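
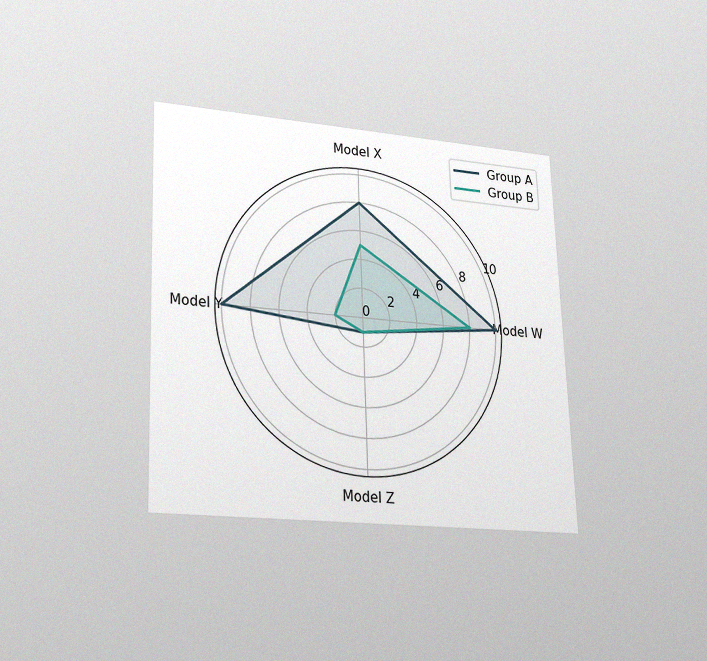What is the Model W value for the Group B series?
8

The chart is tilted about 2° counter-clockwise and viewed at a slight angle, with some photo noise. On the Model W axis, Group B reaches 8.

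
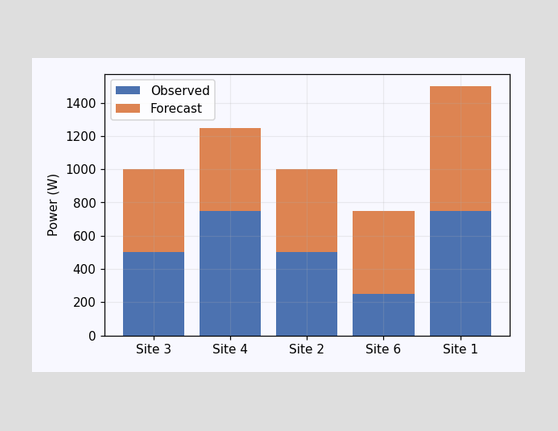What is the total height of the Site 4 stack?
1250W

The Site 4 stack's top reaches 1250W on the y-axis.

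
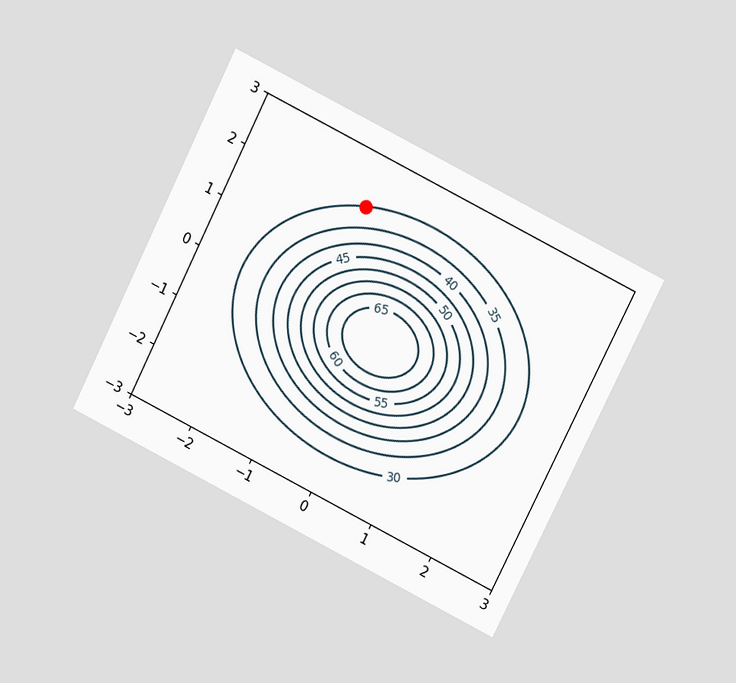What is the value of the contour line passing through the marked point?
30

The chart is tilted about 27° clockwise and viewed at a slight angle. The marked point sits on the contour labelled 30.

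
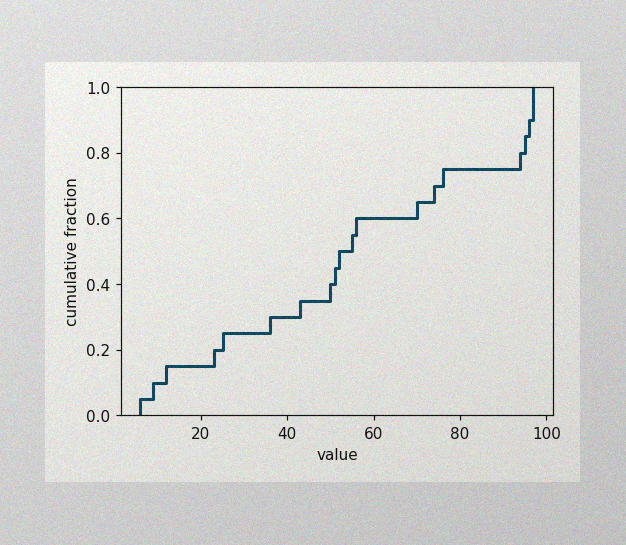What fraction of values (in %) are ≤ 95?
85%

The image has some photo noise and uneven lighting. At x=95 the ECDF step is at 85%.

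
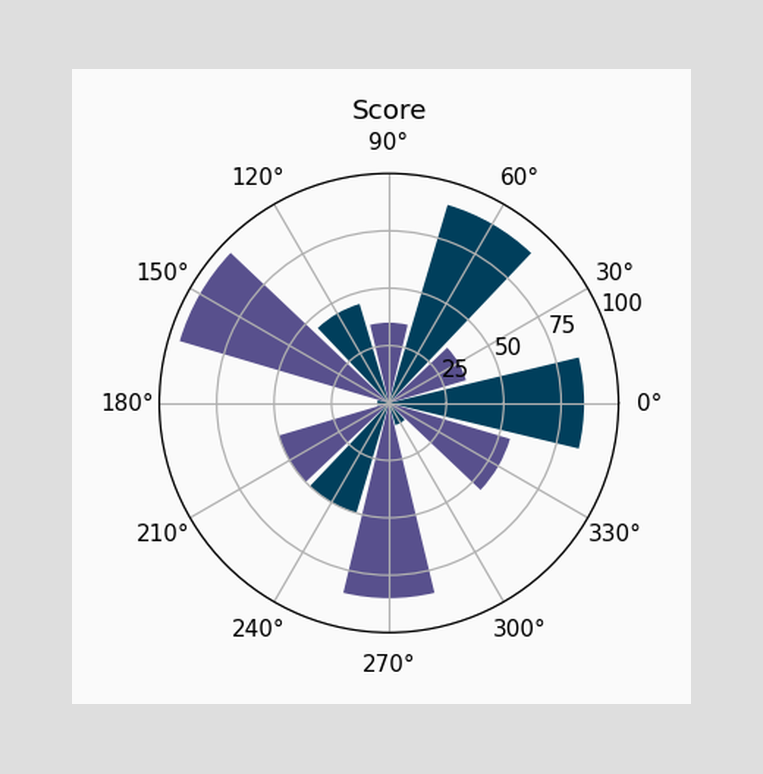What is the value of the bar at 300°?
The bar at 300° reaches 10 on the radial axis.

10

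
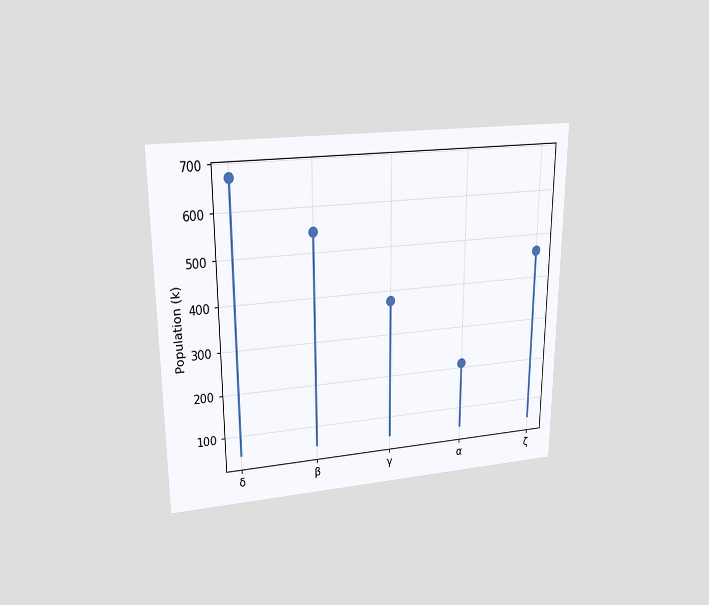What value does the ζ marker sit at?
462k

The chart is viewed slightly from above. The ζ marker sits at 462k.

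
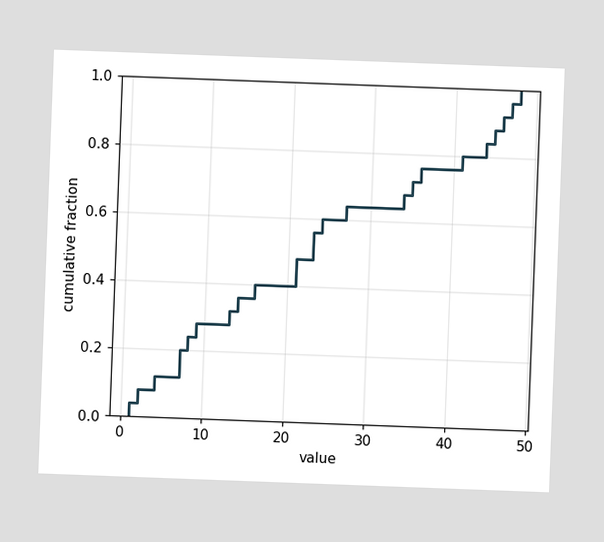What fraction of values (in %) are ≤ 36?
The chart is tilted about 2° clockwise. At x=36 the ECDF step is at 76%.

76%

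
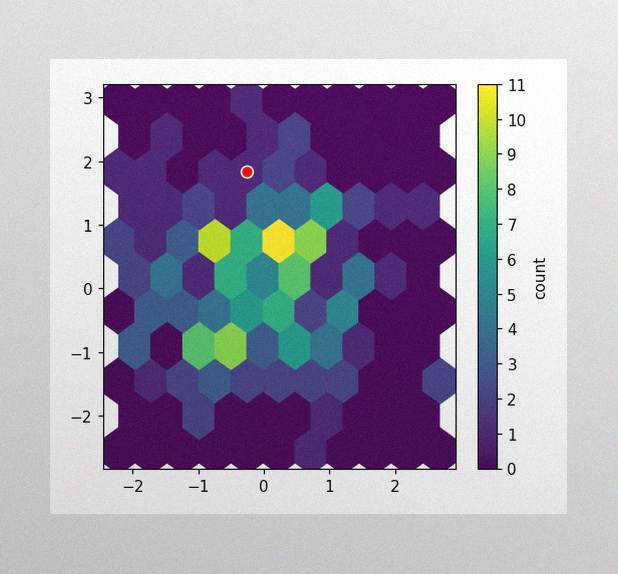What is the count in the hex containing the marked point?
The image has some photo noise and uneven lighting. The marked hex reads 1 on the colorbar.

1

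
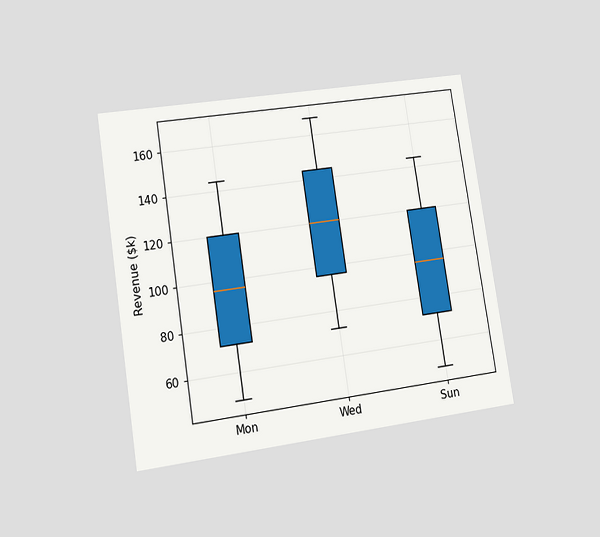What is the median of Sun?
The chart is tilted about 9° counter-clockwise and viewed at a slight angle. The median line in the Sun box sits at $96k.

$96k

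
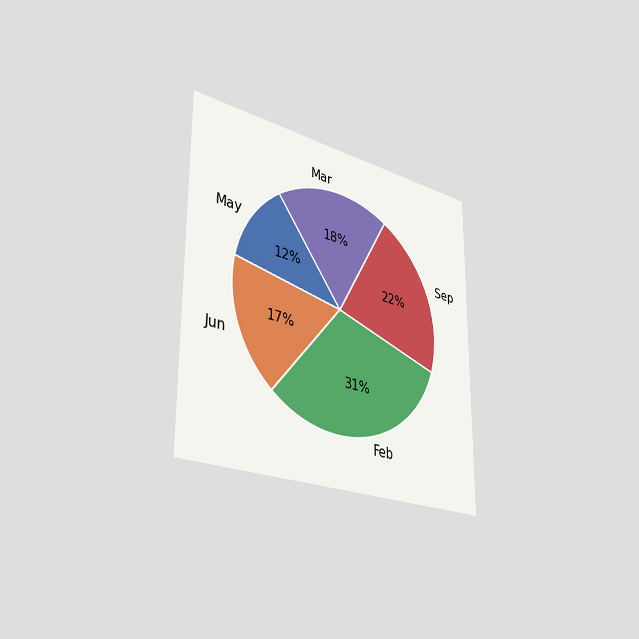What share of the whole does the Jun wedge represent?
17%

The chart is viewed slightly from the left. The Jun slice takes up 17% of the pie.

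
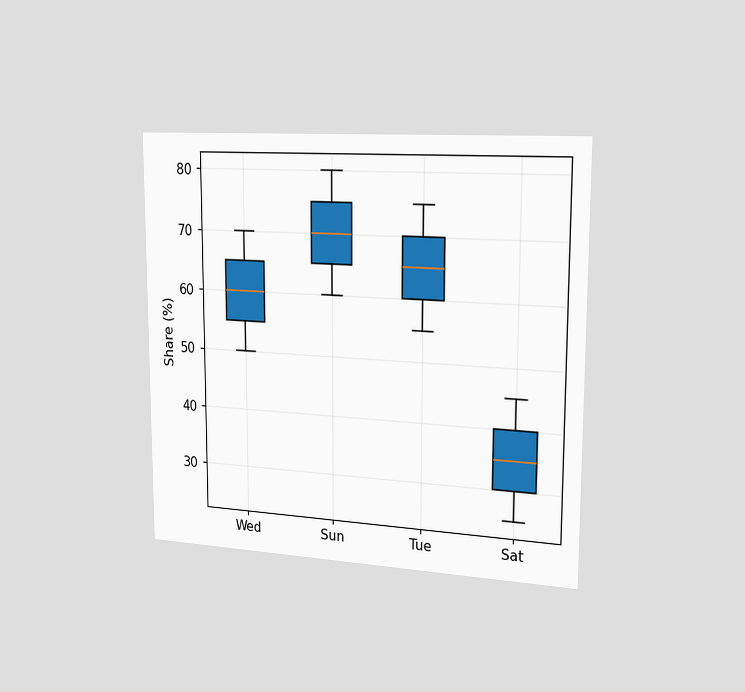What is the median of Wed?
60%

The chart is viewed slightly from the right. The median line in the Wed box sits at 60%.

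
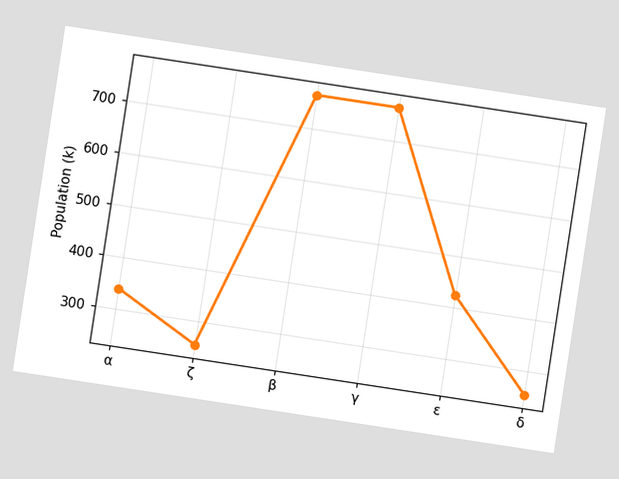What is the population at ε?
425k

The chart is tilted about 9° clockwise. At ε, the line is at 425k.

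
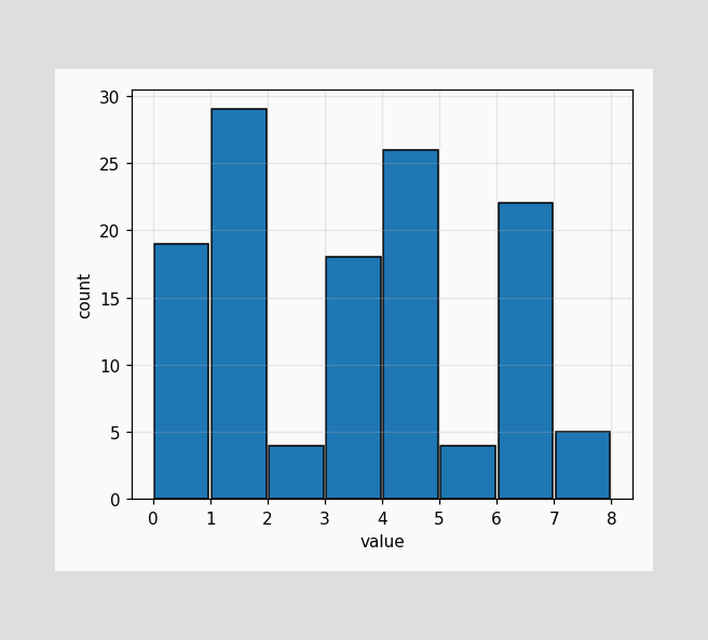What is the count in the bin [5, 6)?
The [5, 6) bin has height 4.

4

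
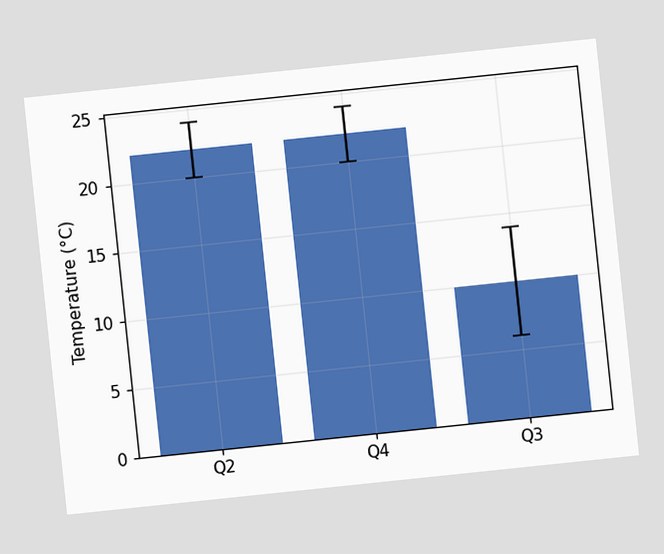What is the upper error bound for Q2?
24°C

The chart is tilted about 6° counter-clockwise. The Q2 bar's upper whisker reaches 24°C.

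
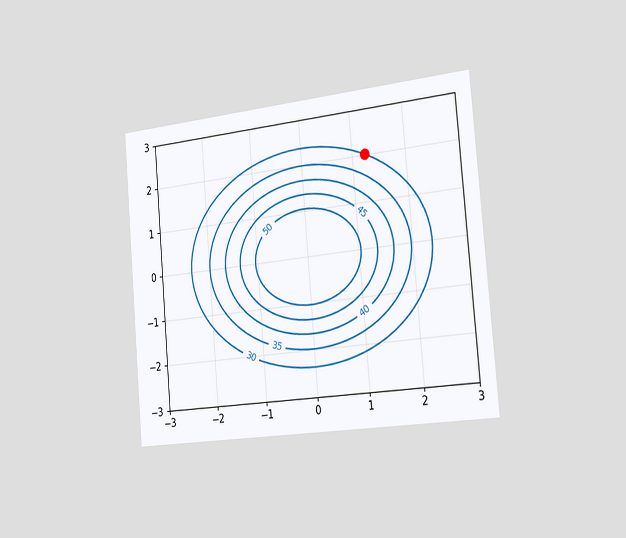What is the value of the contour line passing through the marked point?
The chart is tilted about 5° counter-clockwise and viewed slightly from the right. The marked point sits on the contour labelled 30.

30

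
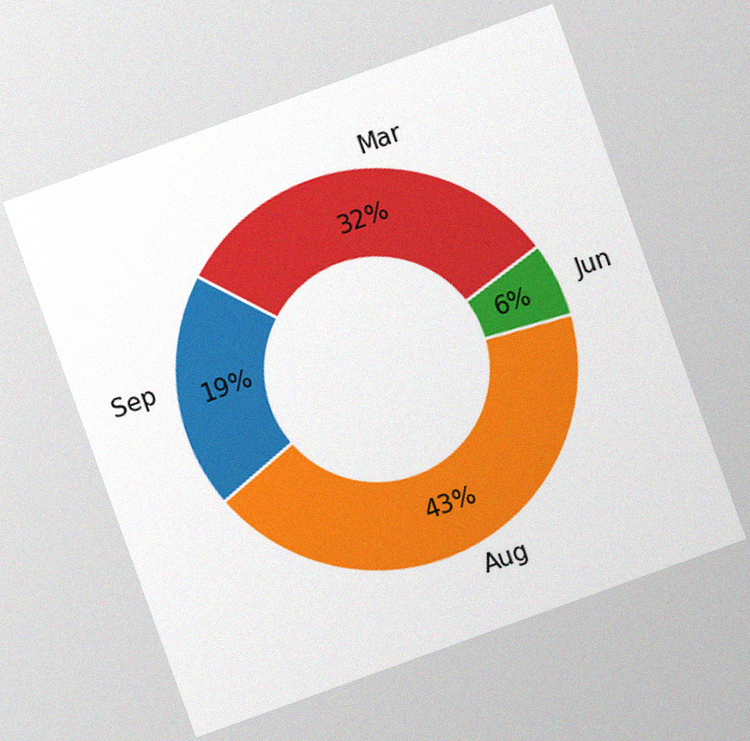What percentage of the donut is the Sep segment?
19%

The chart is tilted about 20° counter-clockwise, with some photo noise. The Sep segment takes up 19% of the ring.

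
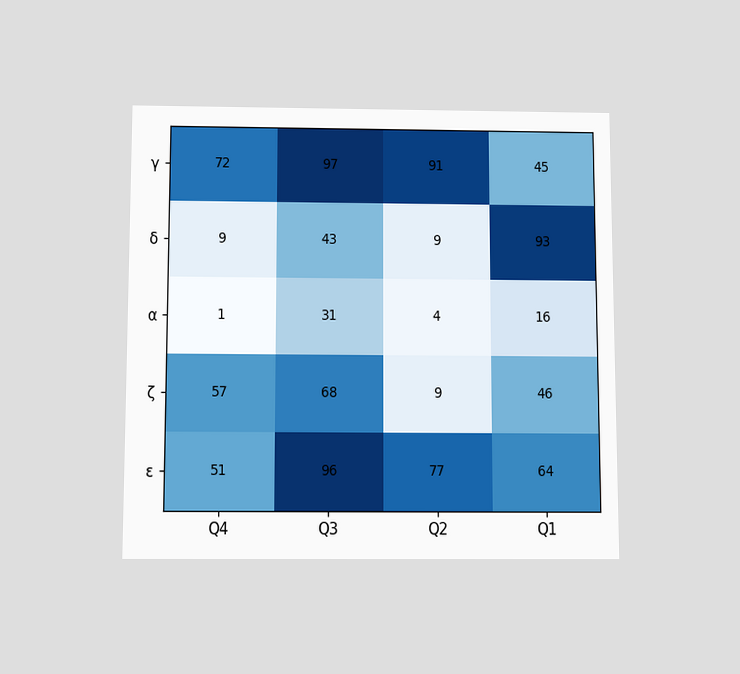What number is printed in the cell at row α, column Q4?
1

The chart is viewed slightly from below. The (α, Q4) cell reads 1.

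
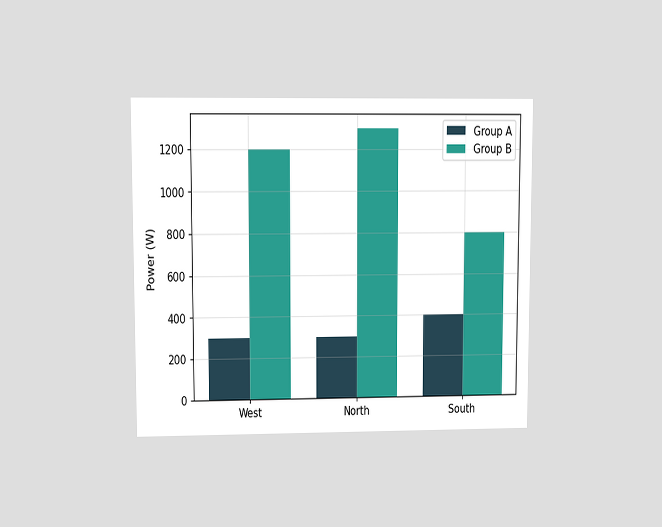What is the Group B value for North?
1300W

The chart is viewed at a slight angle. The Group B bar at North reaches 1300W on the y-axis.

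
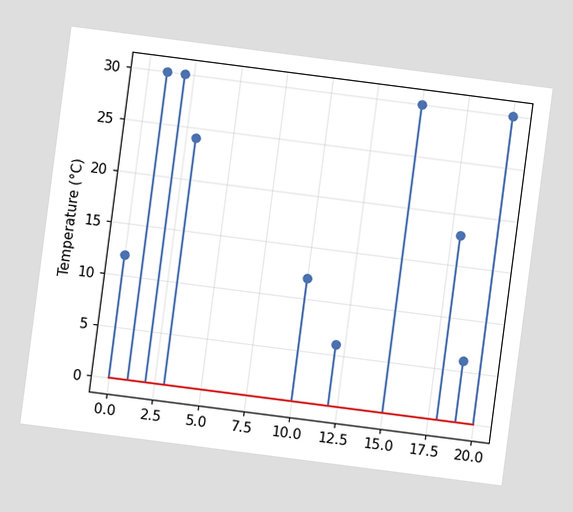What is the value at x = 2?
The chart is tilted about 7° clockwise. The stem at x=2 reaches 30°C.

30°C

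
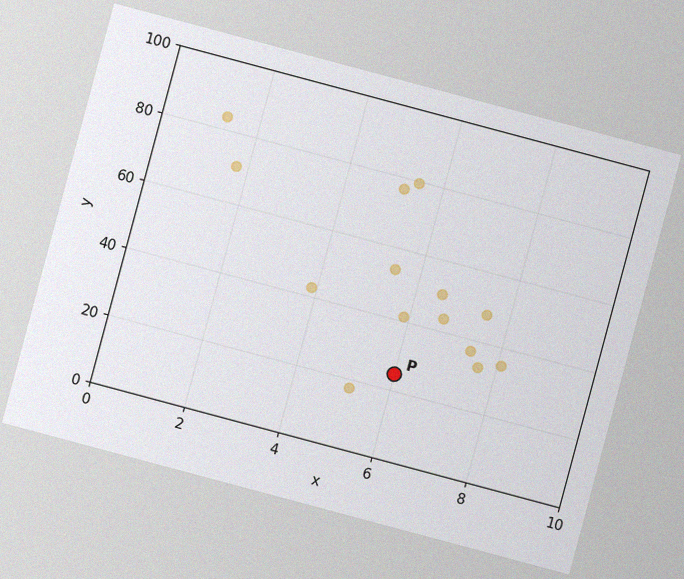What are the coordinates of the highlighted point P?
The chart is tilted about 15° clockwise, with some photo noise. Following the gridlines from P to each axis, P sits at (6, 25).

(6, 25)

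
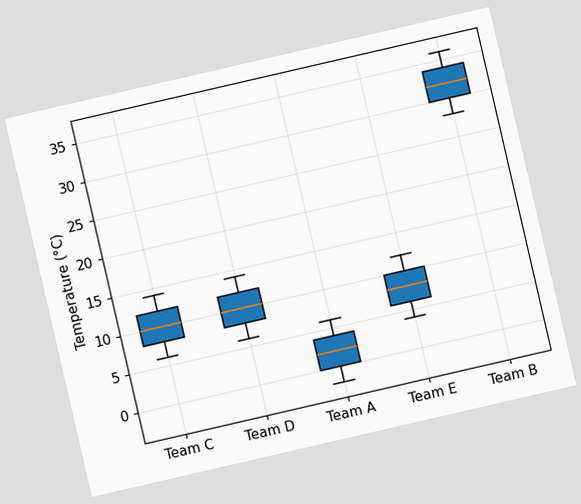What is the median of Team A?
The chart is tilted about 13° counter-clockwise. The median line in the Team A box sits at 2°C.

2°C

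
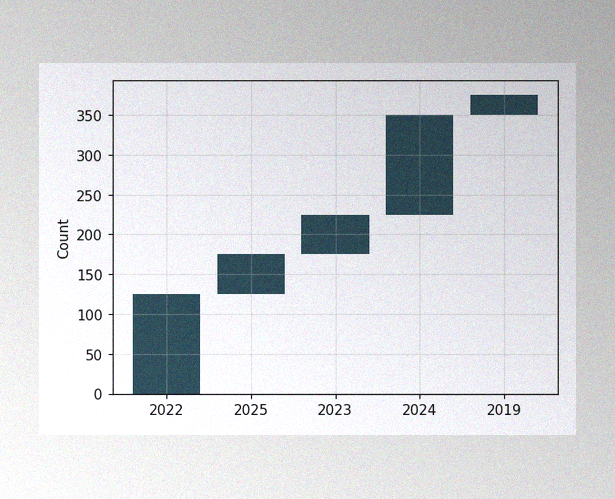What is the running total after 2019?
375

The image has some photo noise and uneven lighting. After 2019 the running total reaches 375.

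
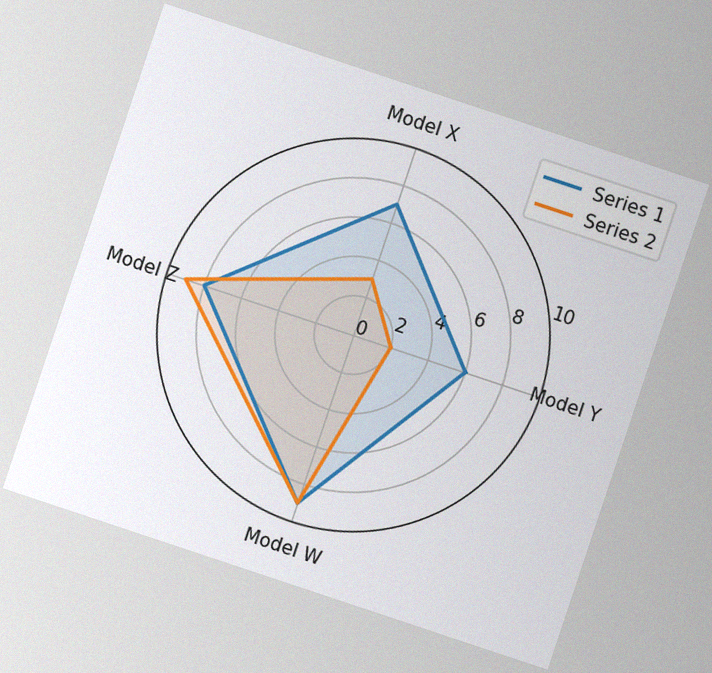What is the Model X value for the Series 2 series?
3

The chart is tilted about 18° clockwise, with some photo noise. On the Model X axis, Series 2 reaches 3.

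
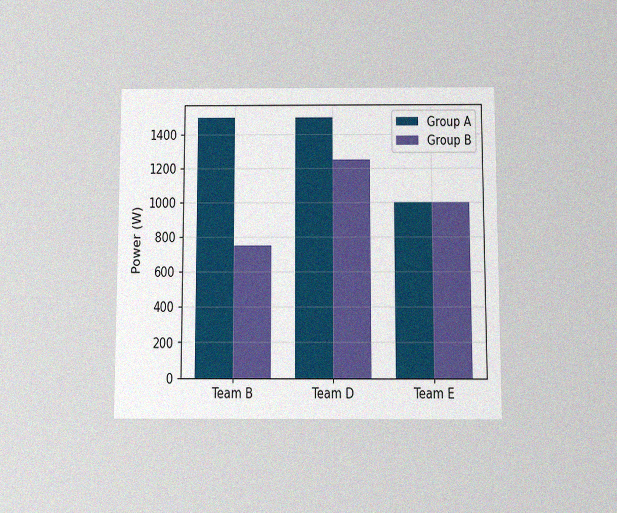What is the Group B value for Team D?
1250W

The chart is viewed slightly from below, with some photo noise. The Group B bar at Team D reaches 1250W on the y-axis.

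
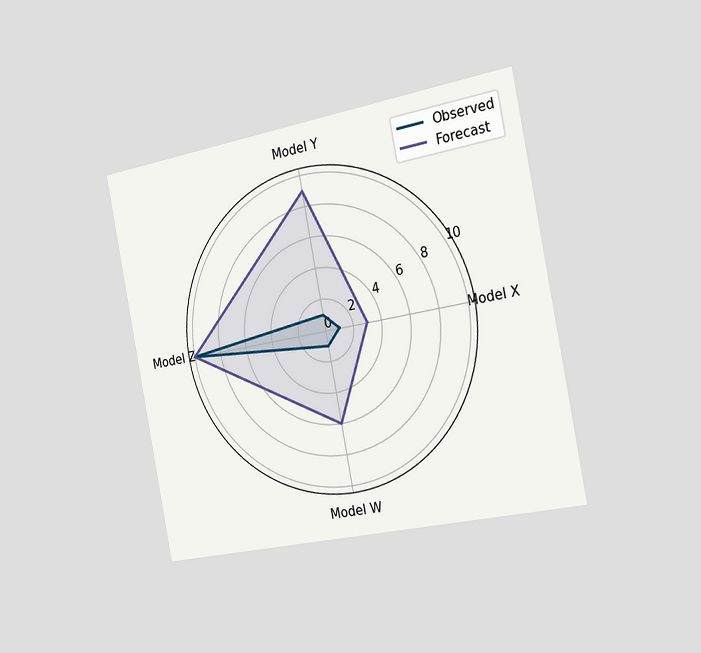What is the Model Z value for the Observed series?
10

The chart is tilted about 11° counter-clockwise and viewed slightly from the right. On the Model Z axis, Observed reaches 10.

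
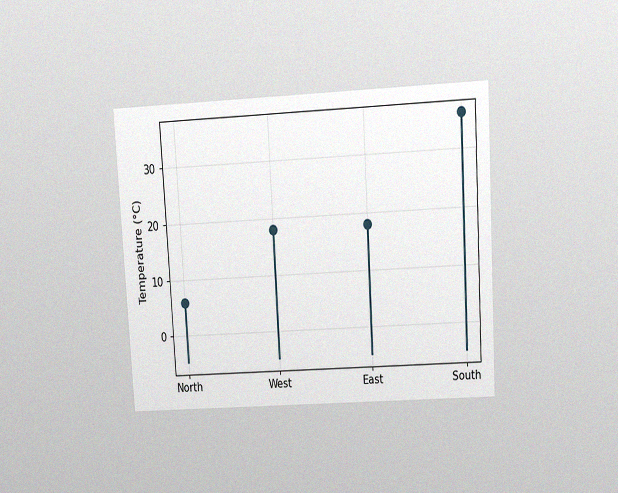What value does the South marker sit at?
36°C

The chart is tilted about 3° counter-clockwise and viewed at a slight angle, with some photo noise. The South marker sits at 36°C.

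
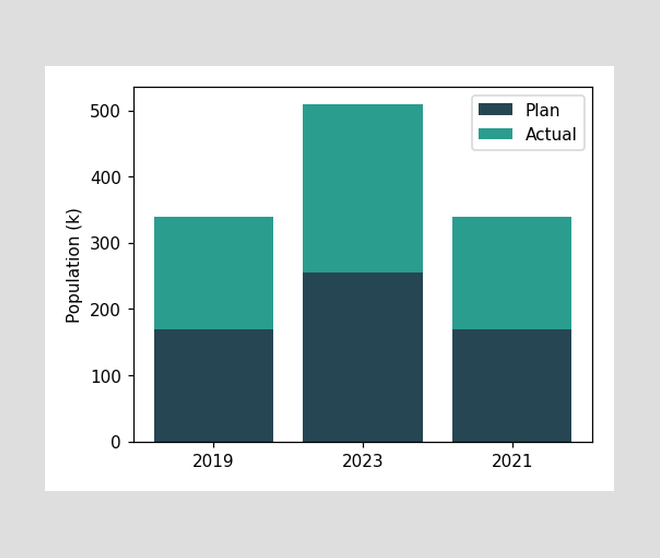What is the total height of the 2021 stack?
The 2021 stack's top reaches 340k on the y-axis.

340k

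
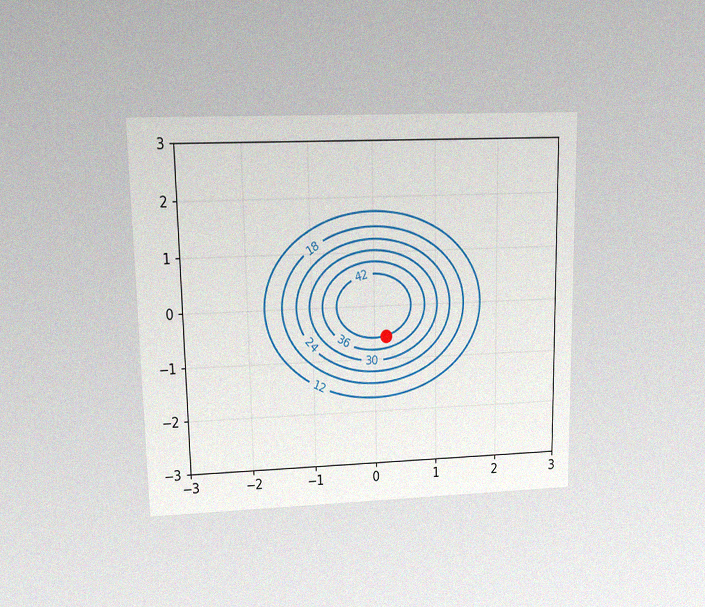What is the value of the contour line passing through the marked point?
42

The chart is viewed at a slight angle, with some photo noise. The marked point sits on the contour labelled 42.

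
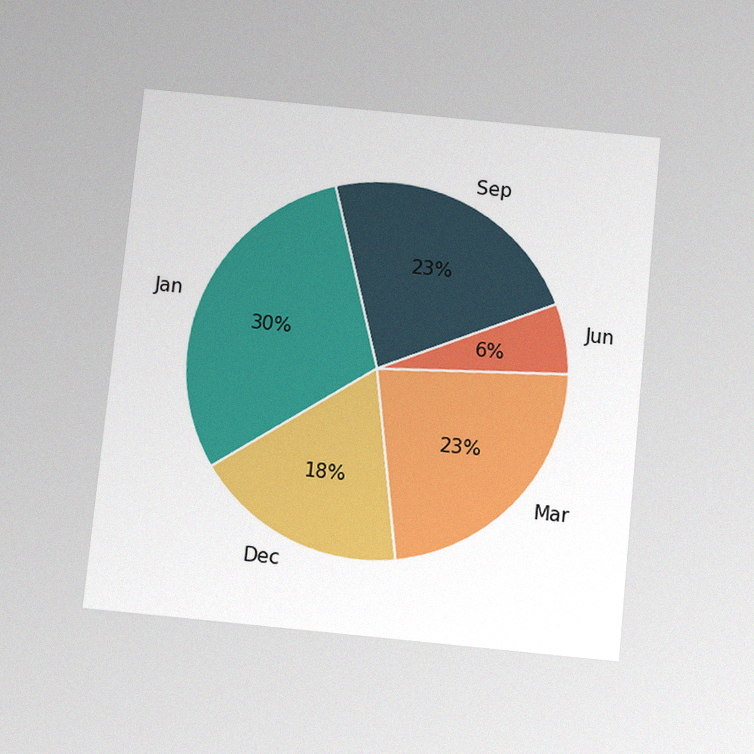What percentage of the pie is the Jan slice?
30%

The chart is tilted about 6° clockwise and viewed slightly from below, with some photo noise. The Jan slice takes up 30% of the pie.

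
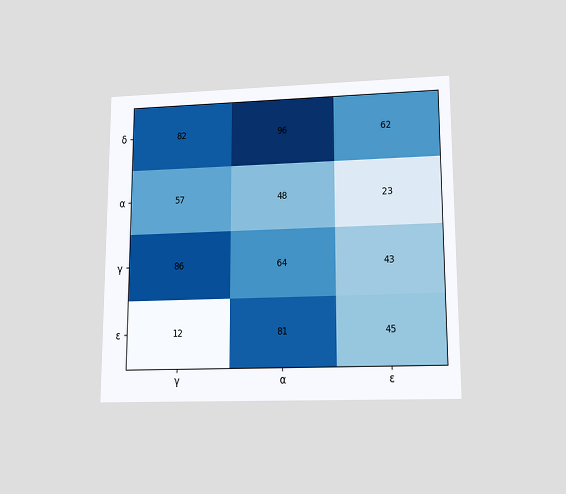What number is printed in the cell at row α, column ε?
The chart is viewed slightly from below. The (α, ε) cell reads 23.

23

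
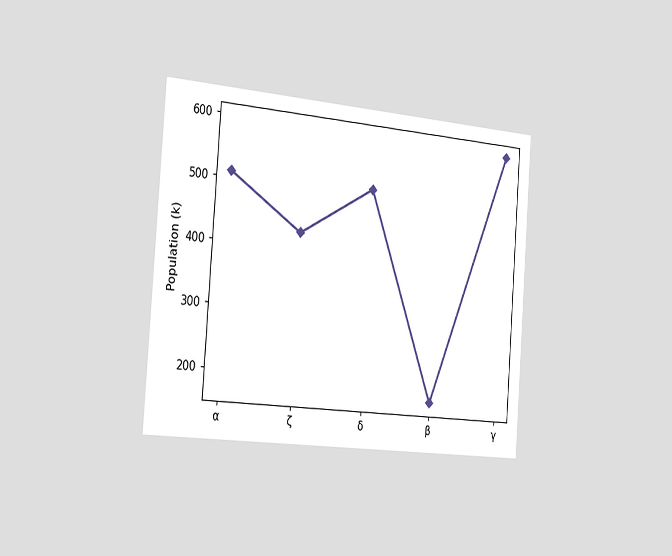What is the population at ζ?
The chart is tilted about 4° clockwise and viewed slightly from the left. At ζ, the line is at 425k.

425k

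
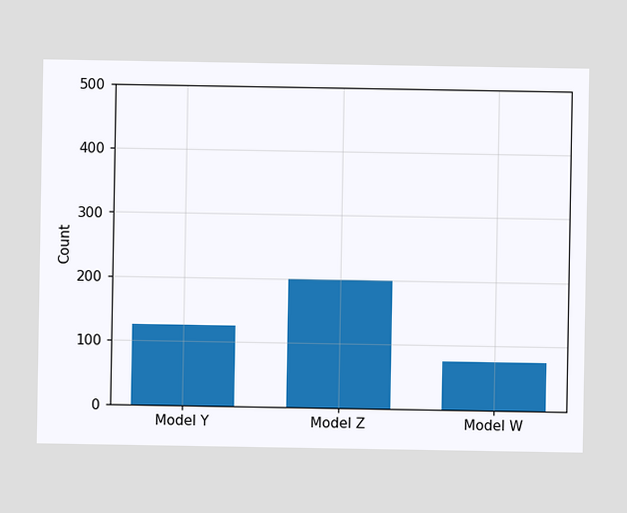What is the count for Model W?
75

Reading along the chart's y-axis, the Model W bar reaches 75.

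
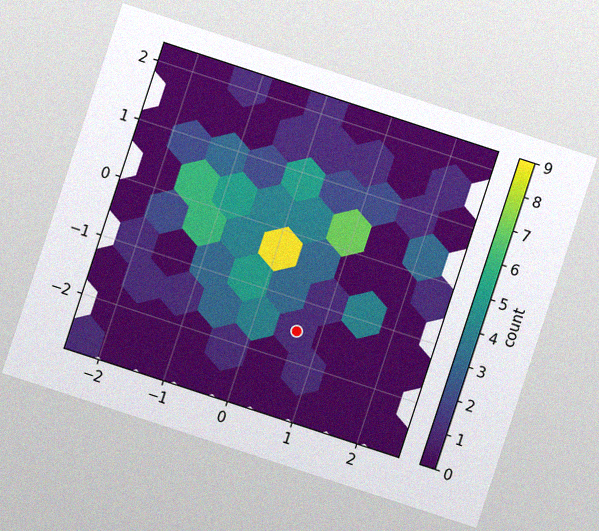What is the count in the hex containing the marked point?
1

The chart is tilted about 18° clockwise, with some photo noise. The marked hex reads 1 on the colorbar.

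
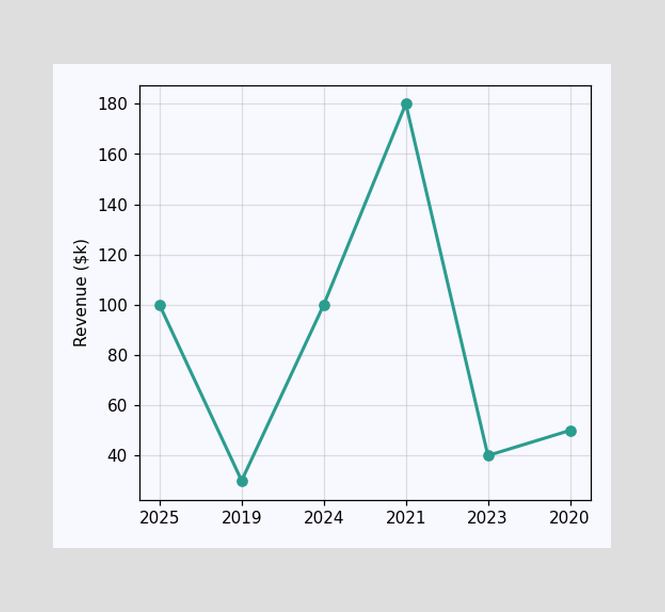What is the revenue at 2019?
At 2019, the line is at $30k.

$30k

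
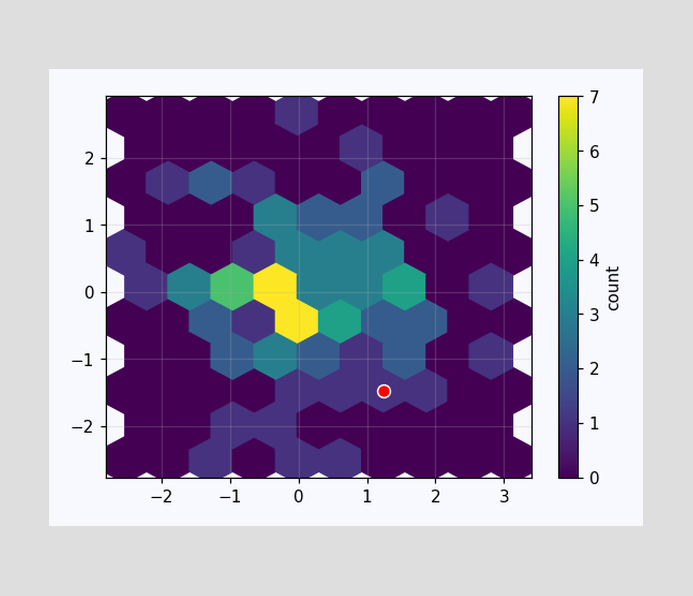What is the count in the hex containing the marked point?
1

The marked hex reads 1 on the colorbar.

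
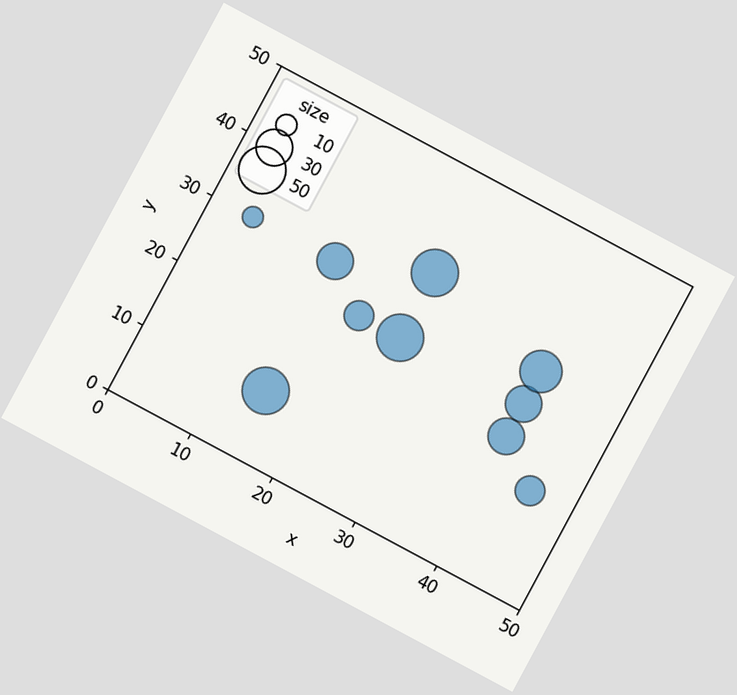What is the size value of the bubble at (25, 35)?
50

The chart is tilted about 28° clockwise. Matching the bubble at (25, 35) against the size legend gives 50.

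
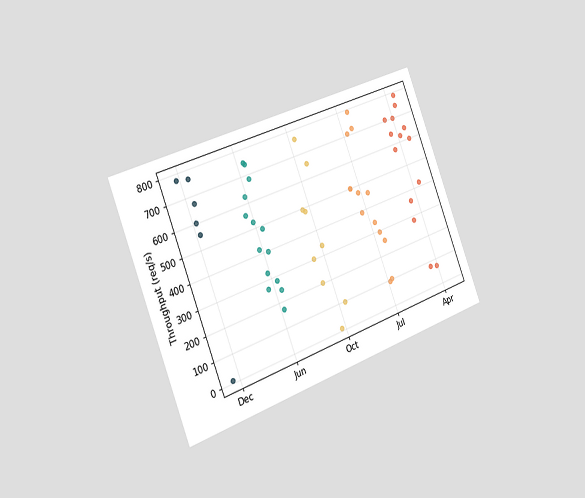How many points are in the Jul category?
13

The chart is tilted about 21° counter-clockwise and viewed slightly from the left. Counting the markers in the Jul column gives 13.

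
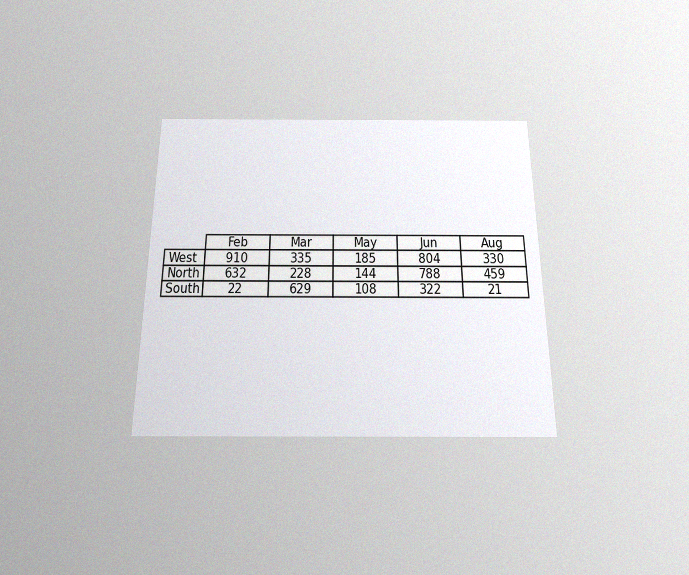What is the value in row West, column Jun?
The chart is viewed slightly from below, with some photo noise. The (West, Jun) cell reads 804.

804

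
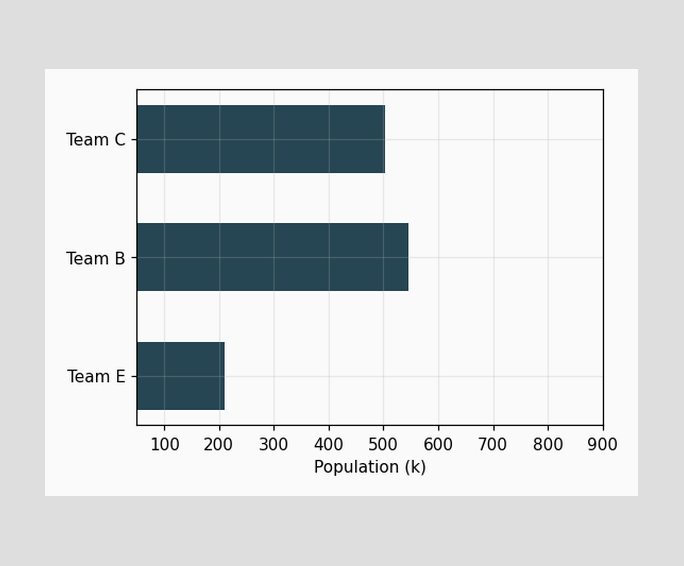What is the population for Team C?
Reading along the chart's x-axis, the Team C bar reaches 504k.

504k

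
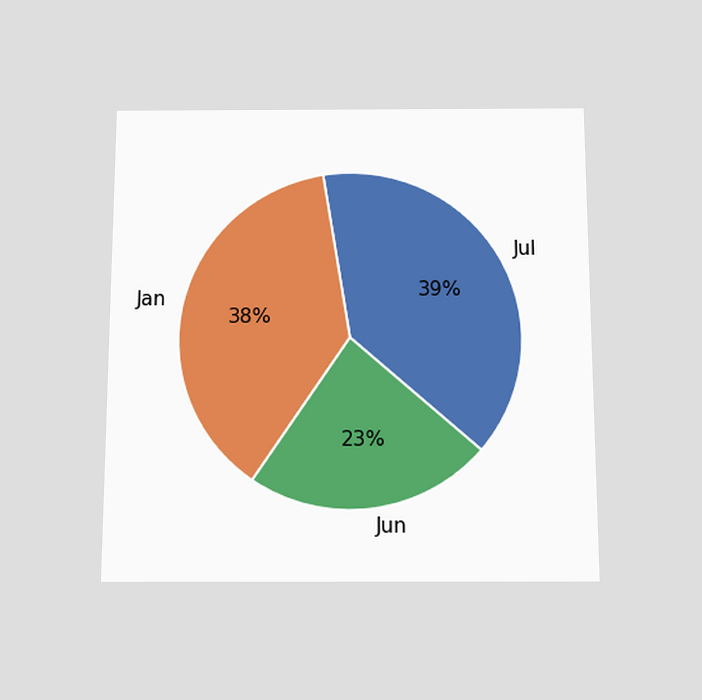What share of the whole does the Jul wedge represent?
39%

The chart is viewed slightly from below. The Jul slice takes up 39% of the pie.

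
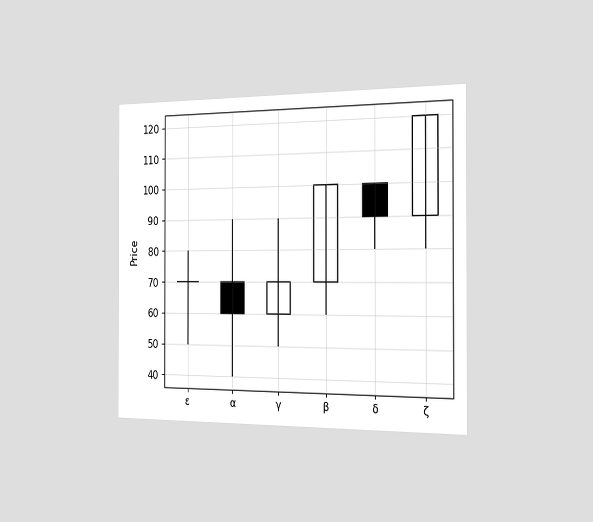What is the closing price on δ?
90

The chart is viewed slightly from the right. The δ candle closes at 90.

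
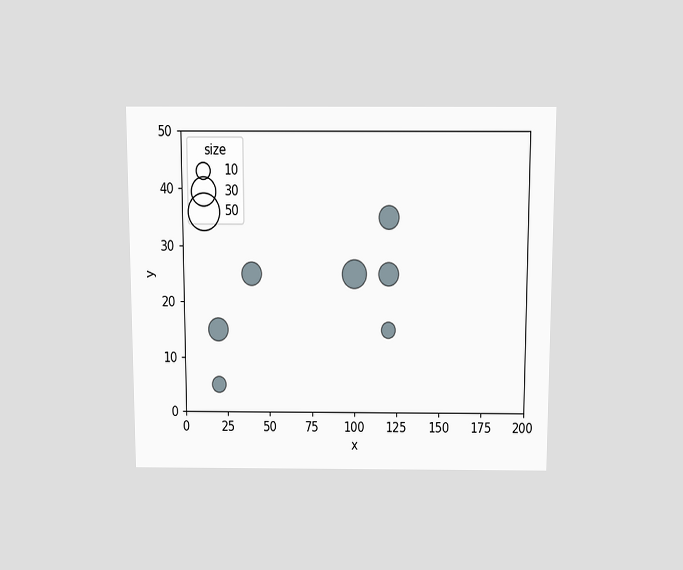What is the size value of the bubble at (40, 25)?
The chart is viewed slightly from above. Matching the bubble at (40, 25) against the size legend gives 20.

20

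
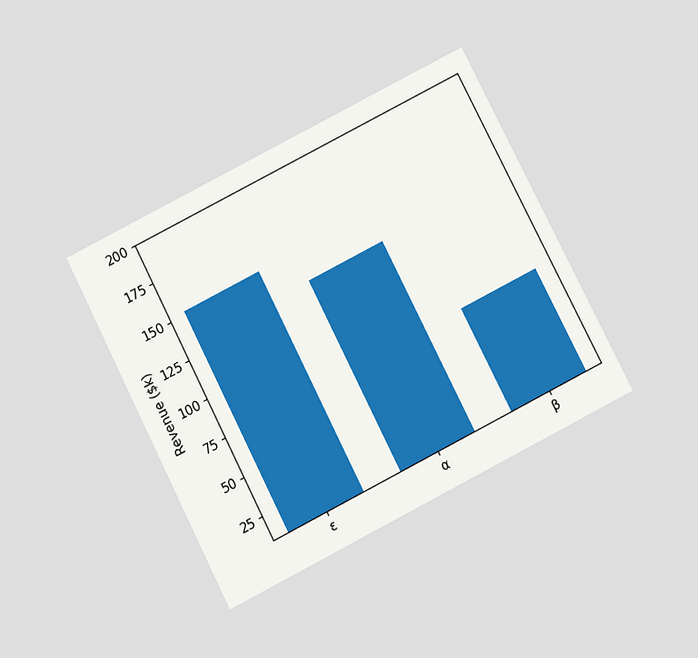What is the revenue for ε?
The chart is tilted about 27° counter-clockwise and viewed slightly from below. Reading along the chart's y-axis, the ε bar reaches $152k.

$152k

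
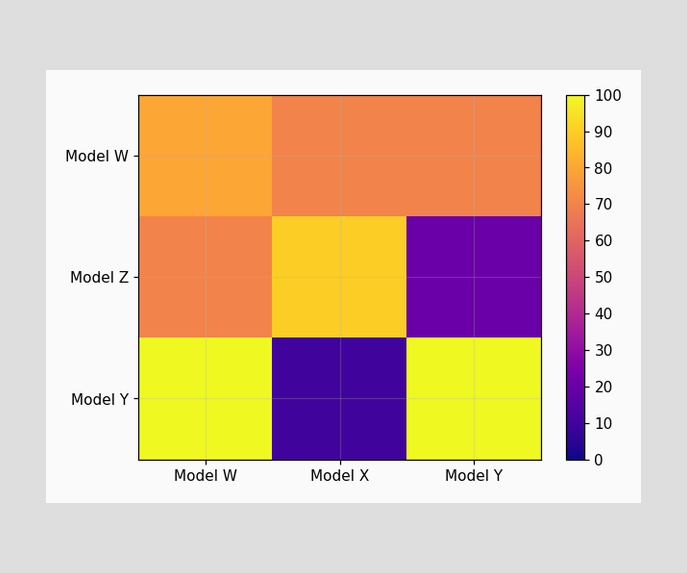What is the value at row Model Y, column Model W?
100

Matching cell (Model Y, Model W) against the colorbar gives 100.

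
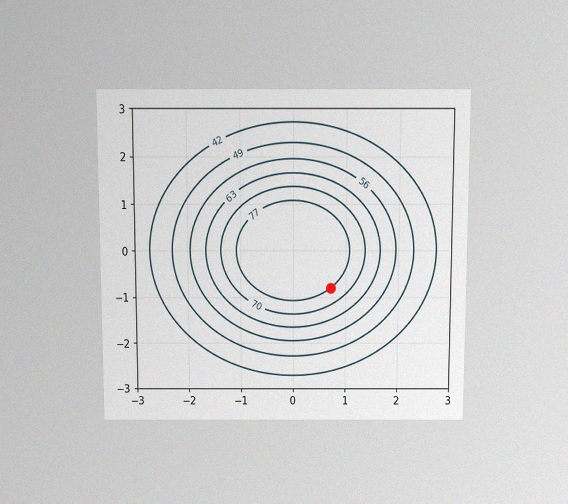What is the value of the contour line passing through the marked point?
77

The chart is viewed slightly from above, with some photo noise. The marked point sits on the contour labelled 77.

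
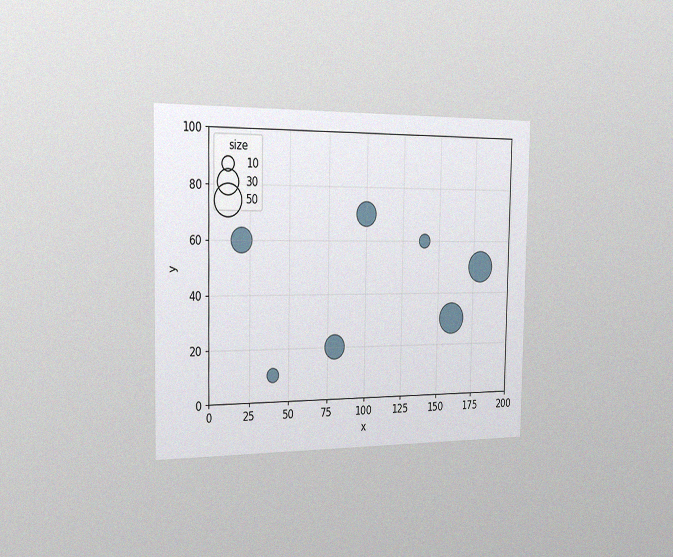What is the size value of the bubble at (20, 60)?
The chart is viewed slightly from the left, with some photo noise. Matching the bubble at (20, 60) against the size legend gives 30.

30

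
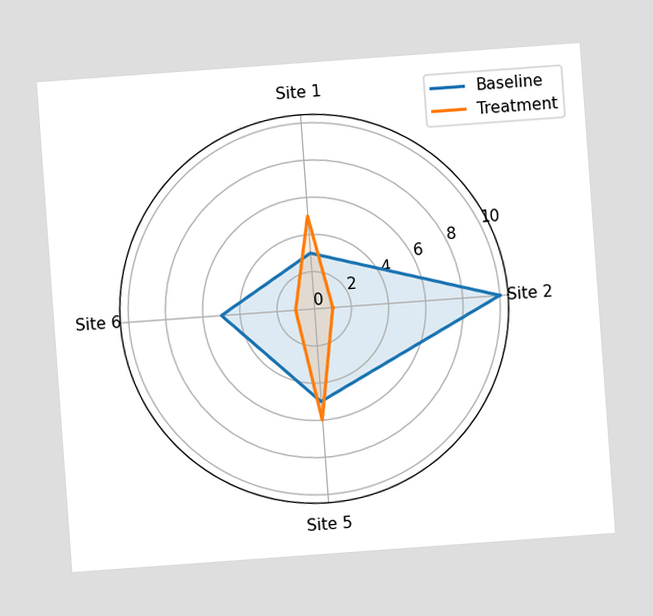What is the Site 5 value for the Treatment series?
6

The chart is tilted about 4° counter-clockwise. On the Site 5 axis, Treatment reaches 6.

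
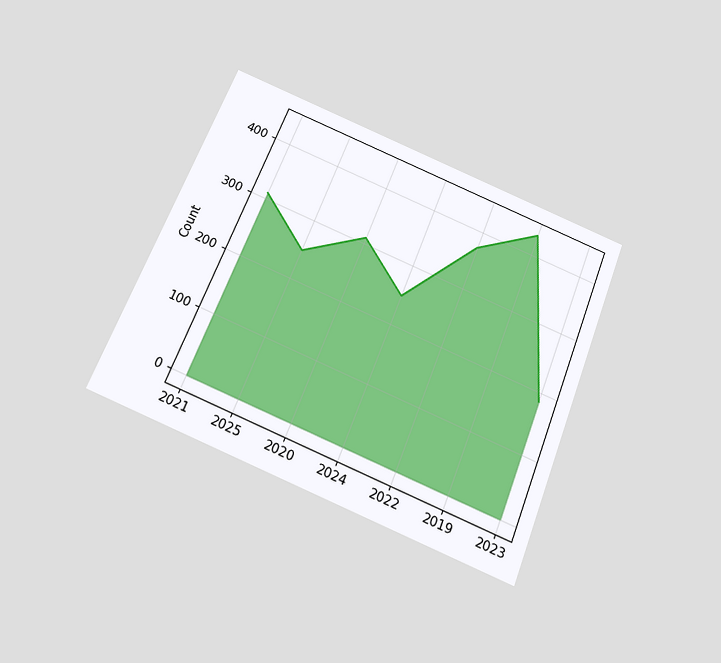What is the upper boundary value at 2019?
The chart is tilted about 21° clockwise and viewed slightly from below. At 2019 the upper boundary is at 434.

434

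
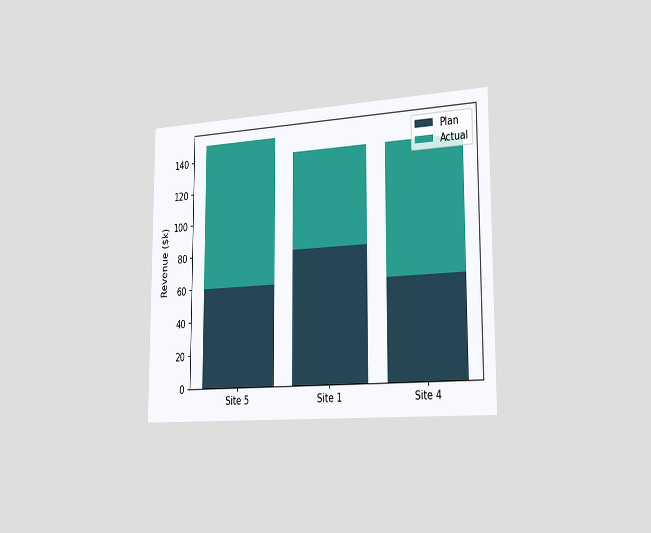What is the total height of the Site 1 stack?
The chart is viewed slightly from the right. The Site 1 stack's top reaches $140k on the y-axis.

$140k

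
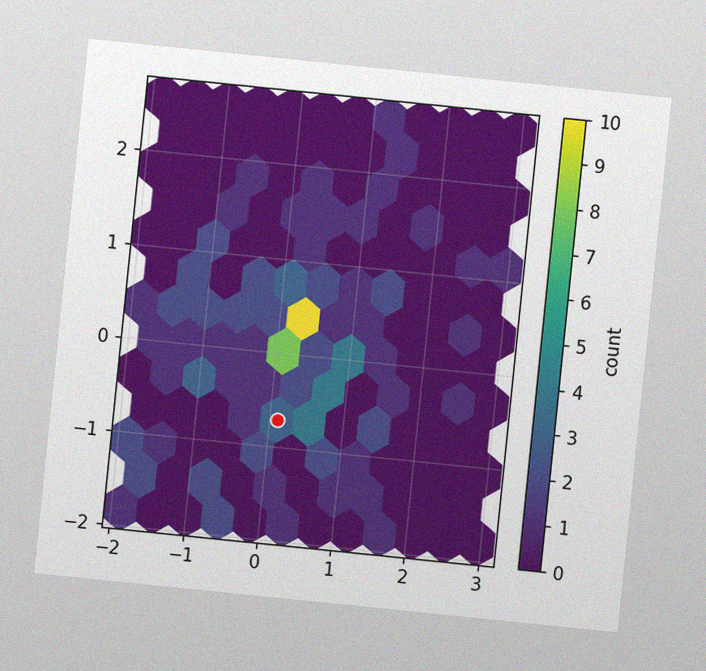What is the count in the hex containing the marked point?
The chart is tilted about 6° clockwise, with some photo noise. The marked hex reads 3 on the colorbar.

3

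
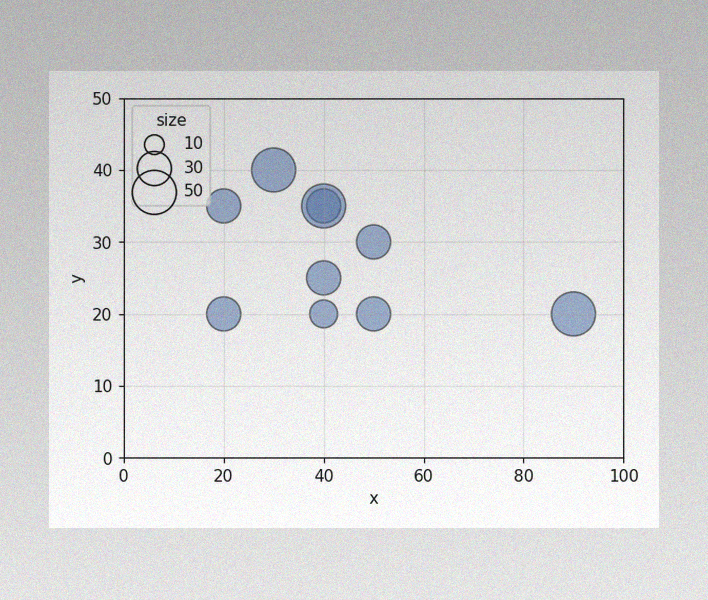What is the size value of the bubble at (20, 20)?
30

The image has some photo noise and uneven lighting. Matching the bubble at (20, 20) against the size legend gives 30.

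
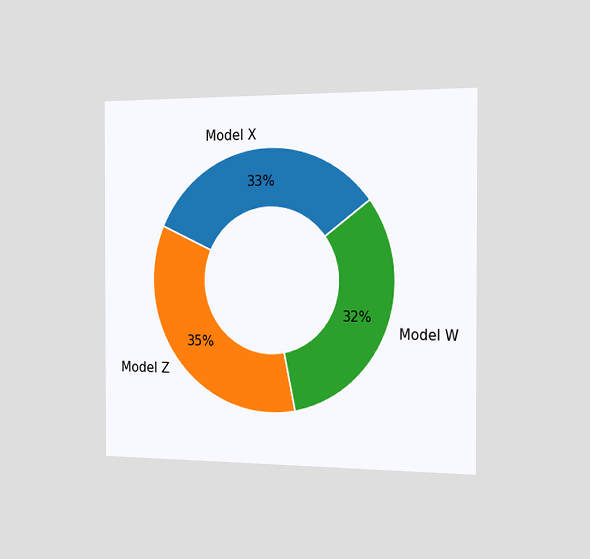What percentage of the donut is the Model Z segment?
The chart is viewed slightly from the right. The Model Z segment takes up 35% of the ring.

35%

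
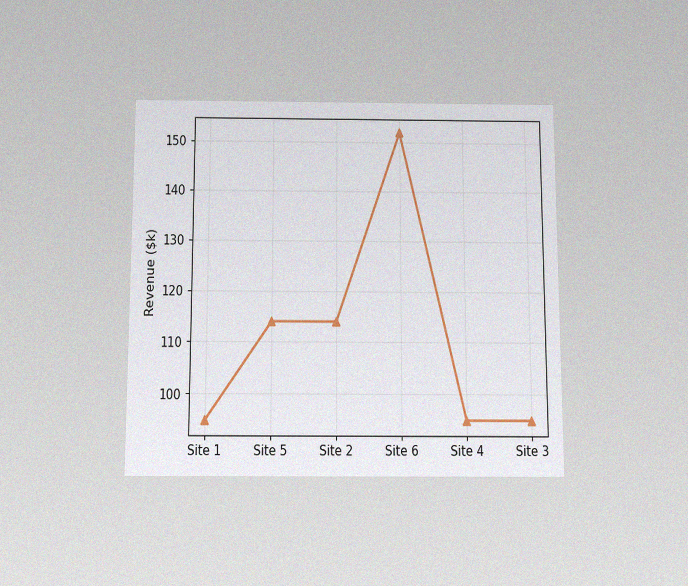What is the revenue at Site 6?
$152k

The chart is viewed slightly from below, with some photo noise. At Site 6, the line is at $152k.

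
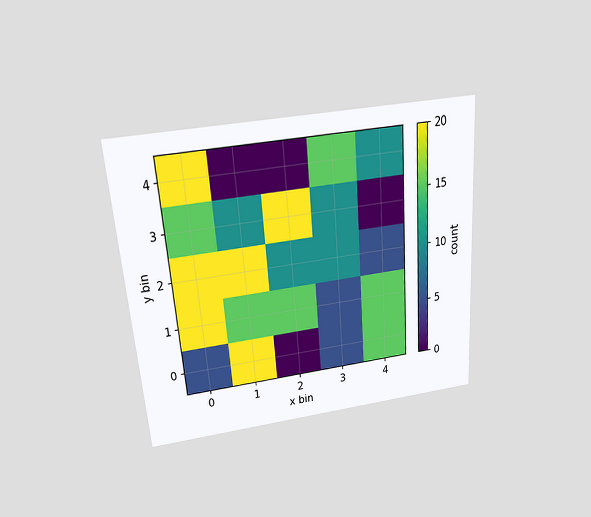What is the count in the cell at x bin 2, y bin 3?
20

The chart is tilted about 4° counter-clockwise and viewed slightly from above. Matching the cell (2, 3) against the colorbar gives 20.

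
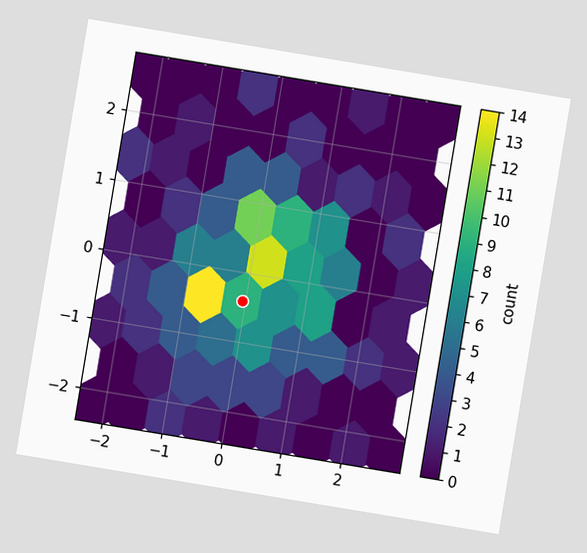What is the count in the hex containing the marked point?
The chart is tilted about 9° clockwise. The marked hex reads 9 on the colorbar.

9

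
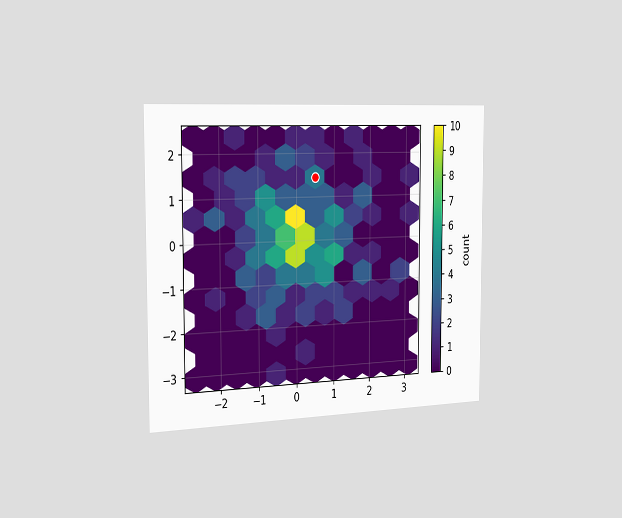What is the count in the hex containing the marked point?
4

The chart is viewed slightly from the left. The marked hex reads 4 on the colorbar.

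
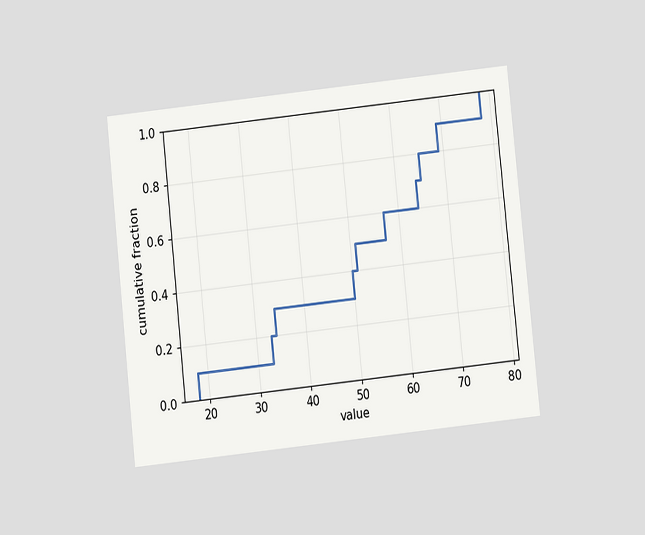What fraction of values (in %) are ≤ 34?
The chart is tilted about 6° counter-clockwise and viewed at a slight angle. At x=34 the ECDF step is at 30%.

30%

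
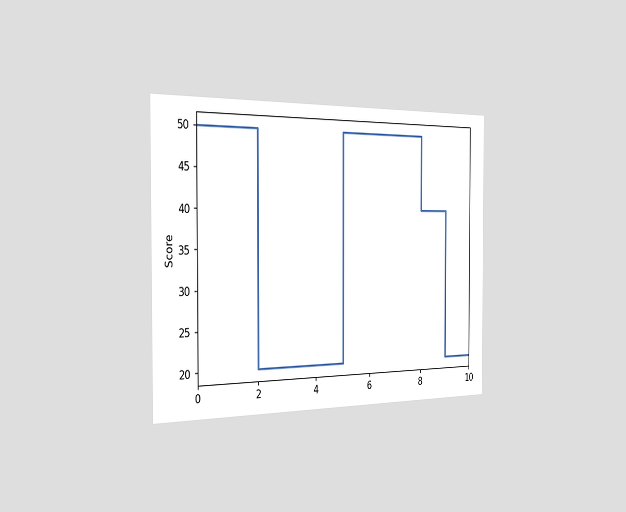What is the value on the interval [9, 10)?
The chart is viewed slightly from the left. On [9, 10) the step sits at 20.

20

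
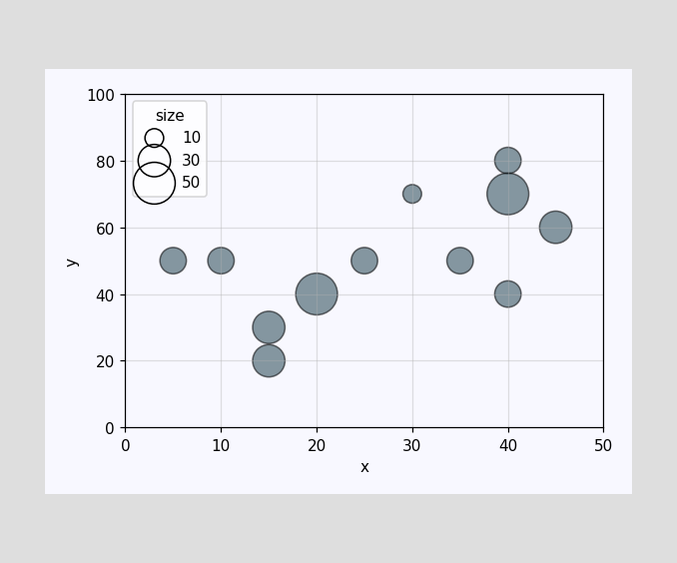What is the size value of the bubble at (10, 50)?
20

Matching the bubble at (10, 50) against the size legend gives 20.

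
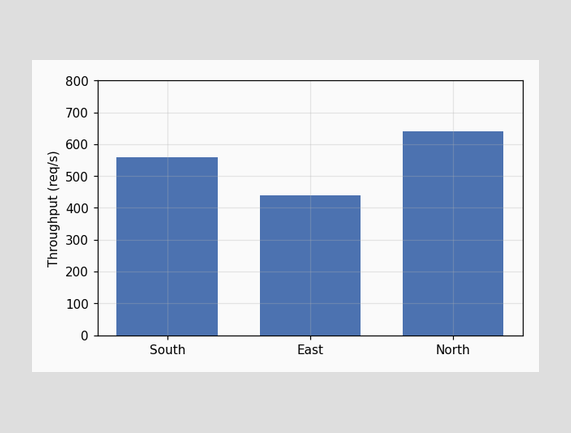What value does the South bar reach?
560req/s

Reading along the chart's y-axis, the South bar reaches 560req/s.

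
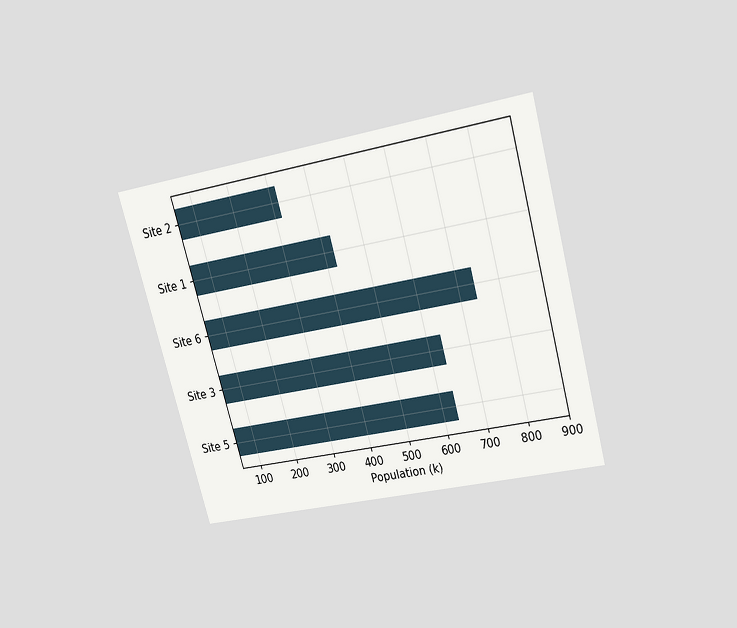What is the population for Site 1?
The chart is tilted about 16° counter-clockwise and viewed slightly from above. Reading along the chart's x-axis, the Site 1 bar reaches 424k.

424k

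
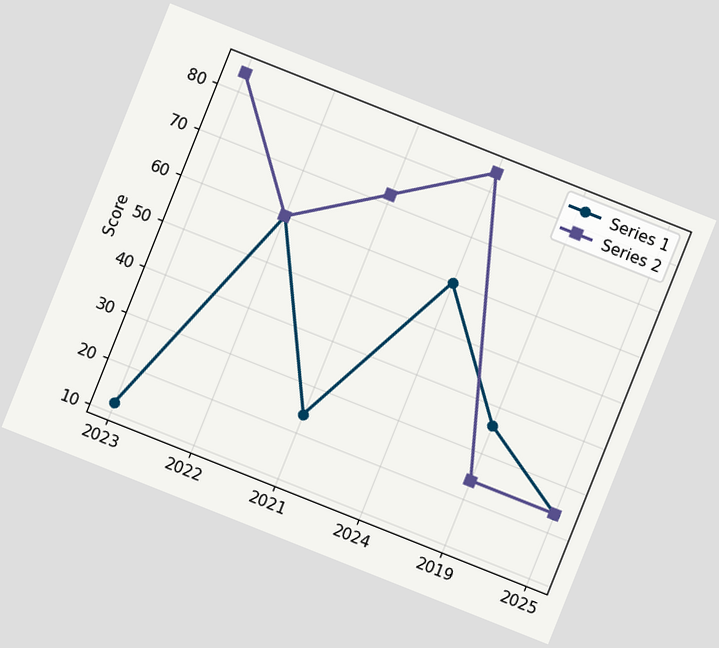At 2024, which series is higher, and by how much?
The chart is tilted about 22° clockwise. At 2024, Series 2 sits above the other line by 24.

Series 2, by 24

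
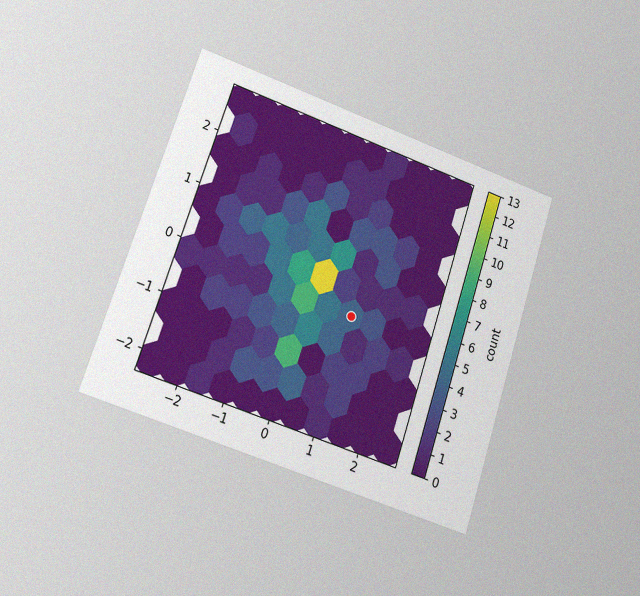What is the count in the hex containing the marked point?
4

The chart is tilted about 18° clockwise and viewed at a slight angle, with some photo noise. The marked hex reads 4 on the colorbar.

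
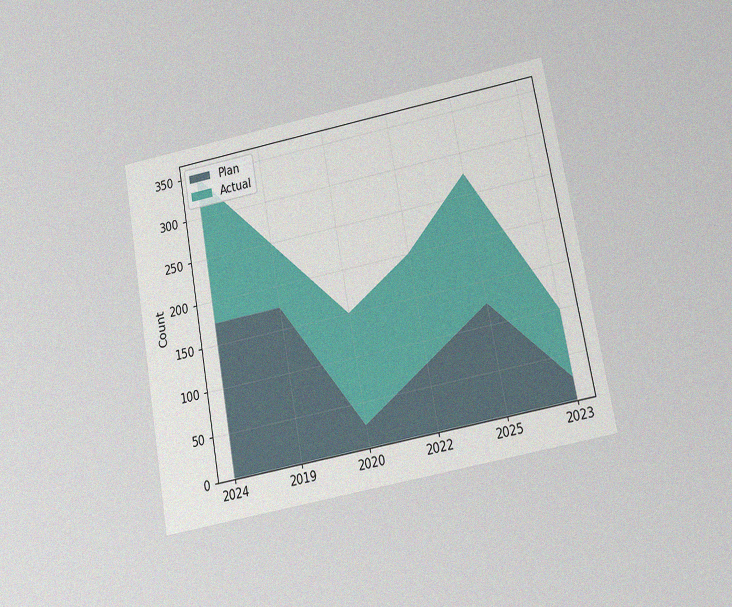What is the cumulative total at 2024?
The chart is tilted about 11° counter-clockwise and viewed at a slight angle, with some photo noise. The stacked total at 2024 reaches 350.

350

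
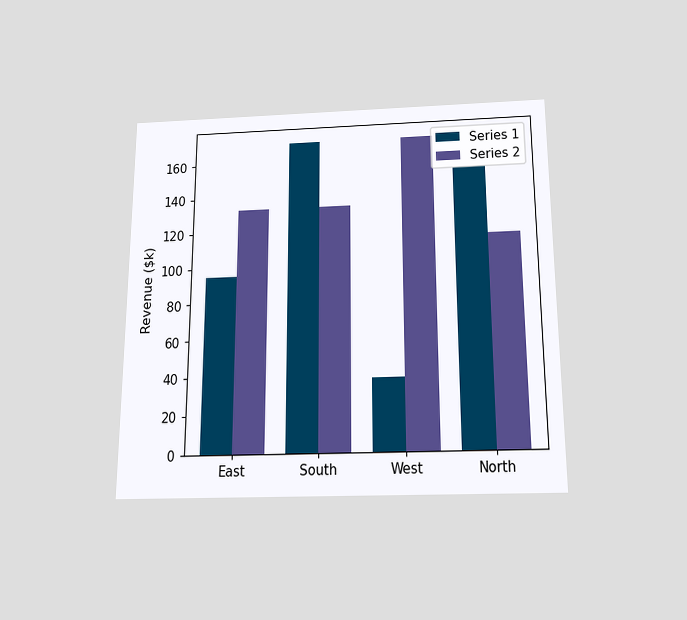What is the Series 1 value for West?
The chart is viewed slightly from below. The Series 1 bar at West reaches $38k on the y-axis.

$38k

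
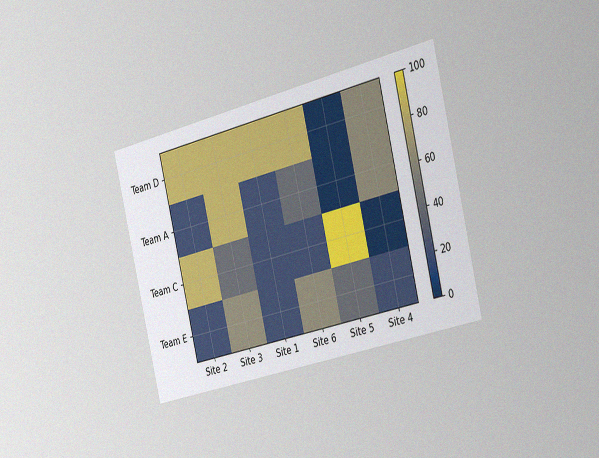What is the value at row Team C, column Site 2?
The chart is tilted about 13° counter-clockwise and viewed slightly from the right, with some photo noise. Matching cell (Team C, Site 2) against the colorbar gives 80.

80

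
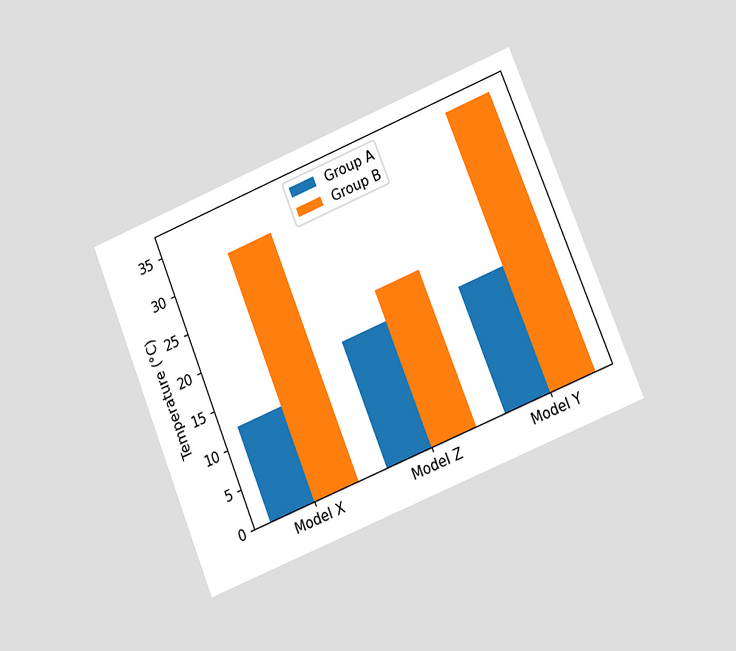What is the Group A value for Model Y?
16°C

The chart is tilted about 22° counter-clockwise and viewed at a slight angle. The Group A bar at Model Y reaches 16°C on the y-axis.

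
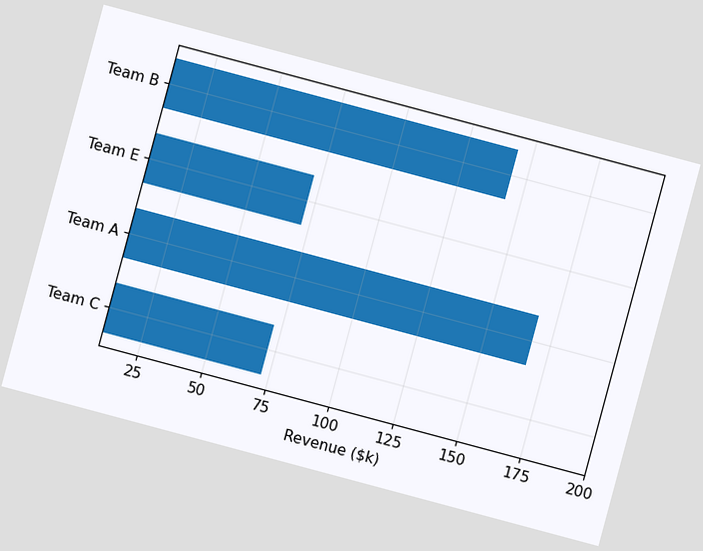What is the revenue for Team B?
$144k

The chart is tilted about 15° clockwise. Reading along the chart's x-axis, the Team B bar reaches $144k.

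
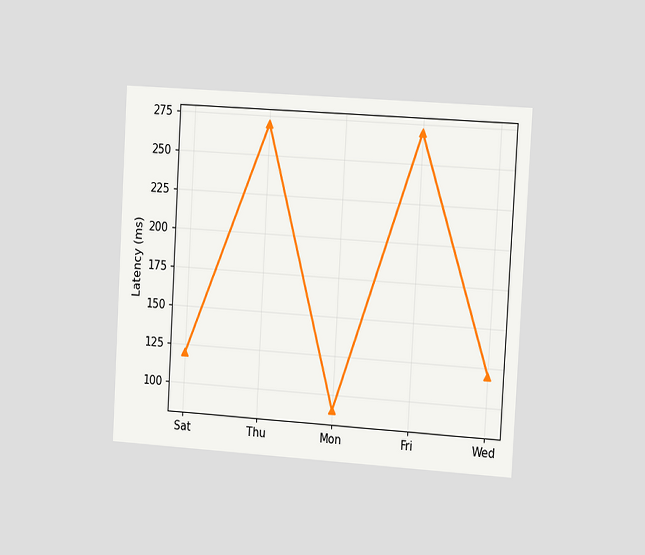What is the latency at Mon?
The chart is tilted about 3° clockwise and viewed slightly from the right. At Mon, the line is at 90ms.

90ms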